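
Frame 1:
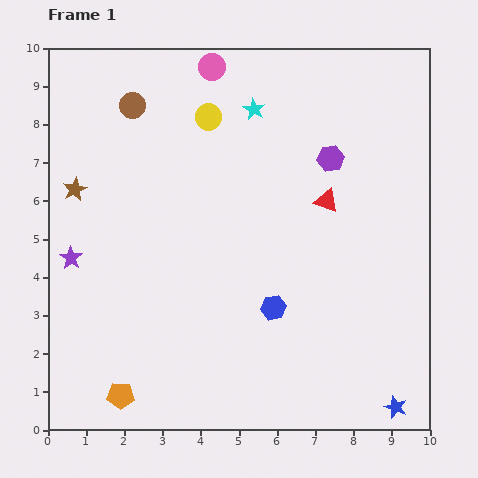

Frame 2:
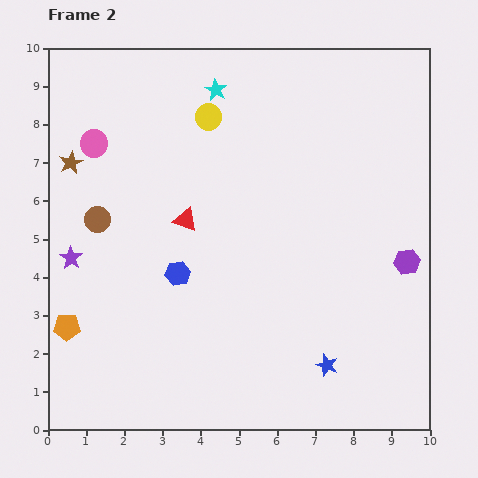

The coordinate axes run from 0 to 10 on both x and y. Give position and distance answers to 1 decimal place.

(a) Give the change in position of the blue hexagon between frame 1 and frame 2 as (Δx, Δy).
(-2.5, 0.9)

The blue hexagon was at (5.9, 3.2) in frame 1 and (3.4, 4.1) in frame 2.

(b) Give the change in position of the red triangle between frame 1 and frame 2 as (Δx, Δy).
(-3.7, -0.5)

The red triangle was at (7.3, 6.0) in frame 1 and (3.6, 5.5) in frame 2.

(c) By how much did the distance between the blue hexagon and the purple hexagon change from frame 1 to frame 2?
+1.8

Distance in frame 1: 4.2. Distance in frame 2: 6.0.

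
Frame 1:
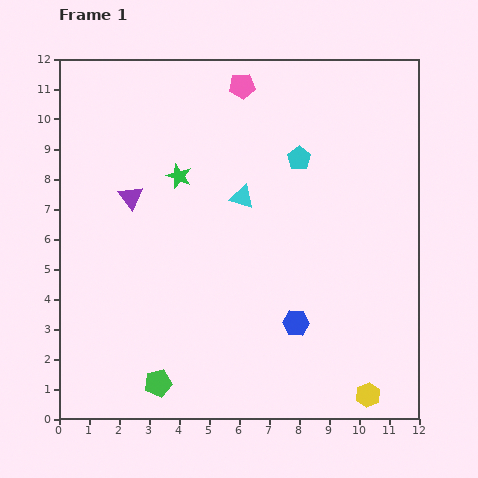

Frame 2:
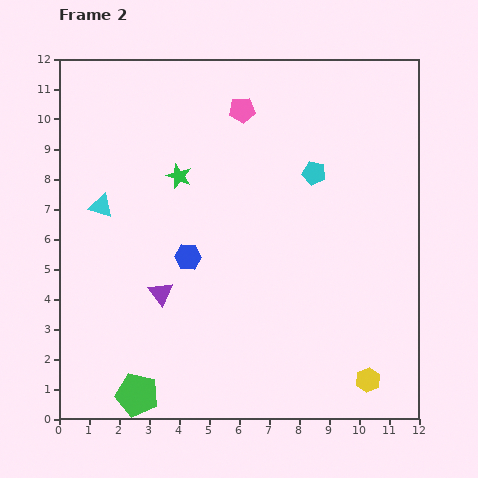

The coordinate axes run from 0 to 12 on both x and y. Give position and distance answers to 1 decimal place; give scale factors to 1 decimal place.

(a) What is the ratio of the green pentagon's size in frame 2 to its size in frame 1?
1.6×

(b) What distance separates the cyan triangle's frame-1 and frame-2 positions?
4.7

The cyan triangle moved from (6.1, 7.4) to (1.4, 7.1), a distance of √(4.7² + 0.3²) ≈ 4.7.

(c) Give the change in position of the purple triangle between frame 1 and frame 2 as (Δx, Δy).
(1.0, -3.2)

The purple triangle was at (2.4, 7.4) in frame 1 and (3.4, 4.2) in frame 2.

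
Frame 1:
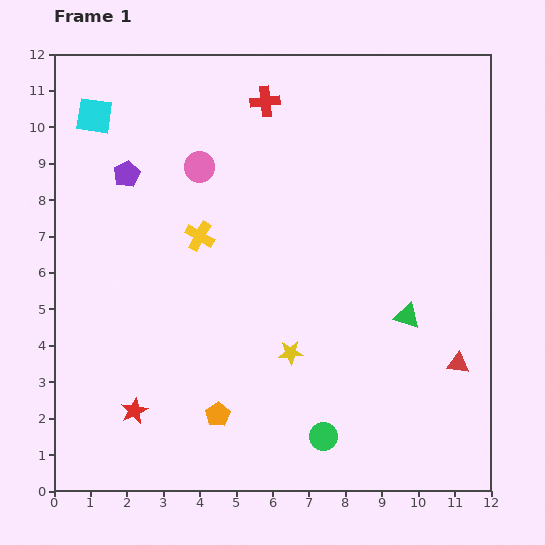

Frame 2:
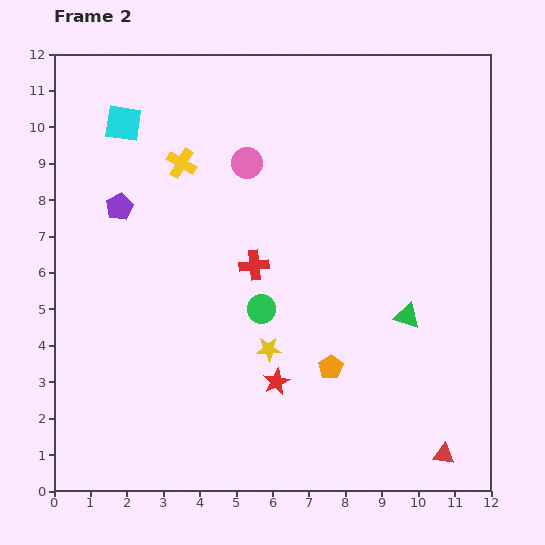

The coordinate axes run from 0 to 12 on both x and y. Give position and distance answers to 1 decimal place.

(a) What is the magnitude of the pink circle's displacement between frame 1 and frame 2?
1.3

The pink circle moved from (4.0, 8.9) to (5.3, 9.0), a distance of √(1.3² + 0.1²) ≈ 1.3.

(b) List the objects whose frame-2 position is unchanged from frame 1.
the green triangle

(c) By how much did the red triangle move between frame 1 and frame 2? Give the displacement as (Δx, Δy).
(-0.4, -2.5)

The red triangle was at (11.1, 3.5) in frame 1 and (10.7, 1.0) in frame 2.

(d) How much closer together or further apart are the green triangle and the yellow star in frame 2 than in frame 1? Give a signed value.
+0.5

Distance in frame 1: 3.4. Distance in frame 2: 3.9.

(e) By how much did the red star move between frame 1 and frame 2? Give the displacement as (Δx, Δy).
(3.9, 0.8)

The red star was at (2.2, 2.2) in frame 1 and (6.1, 3.0) in frame 2.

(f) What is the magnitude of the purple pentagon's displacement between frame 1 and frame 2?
0.9

The purple pentagon moved from (2.0, 8.7) to (1.8, 7.8), a distance of √(0.2² + 0.9²) ≈ 0.9.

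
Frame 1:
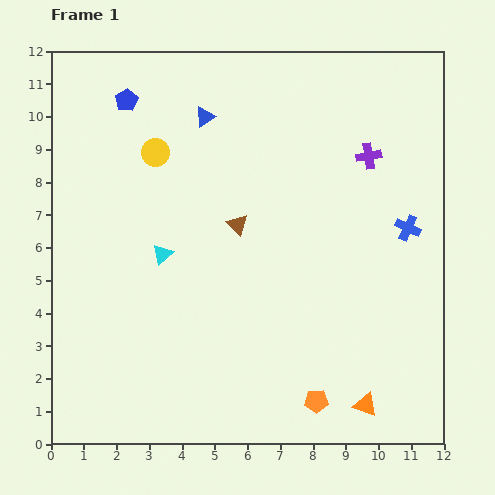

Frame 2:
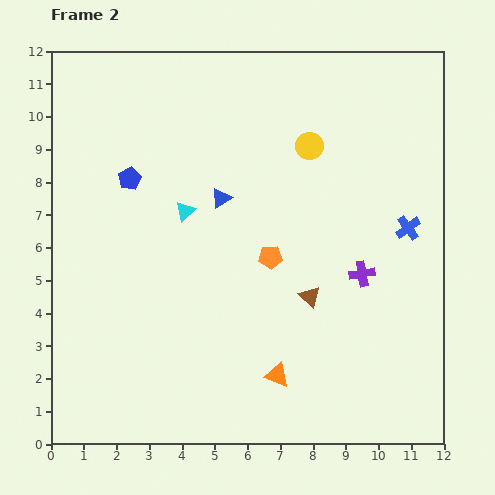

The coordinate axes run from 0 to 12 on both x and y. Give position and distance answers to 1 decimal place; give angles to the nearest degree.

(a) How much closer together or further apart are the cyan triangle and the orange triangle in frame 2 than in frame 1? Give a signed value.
-2.0

Distance in frame 1: 7.7. Distance in frame 2: 5.7.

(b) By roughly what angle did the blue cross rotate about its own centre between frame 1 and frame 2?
29° clockwise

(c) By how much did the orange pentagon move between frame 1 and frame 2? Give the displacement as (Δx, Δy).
(-1.4, 4.4)

The orange pentagon was at (8.1, 1.3) in frame 1 and (6.7, 5.7) in frame 2.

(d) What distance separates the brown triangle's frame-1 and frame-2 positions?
3.1

The brown triangle moved from (5.7, 6.7) to (7.9, 4.5), a distance of √(2.2² + 2.2²) ≈ 3.1.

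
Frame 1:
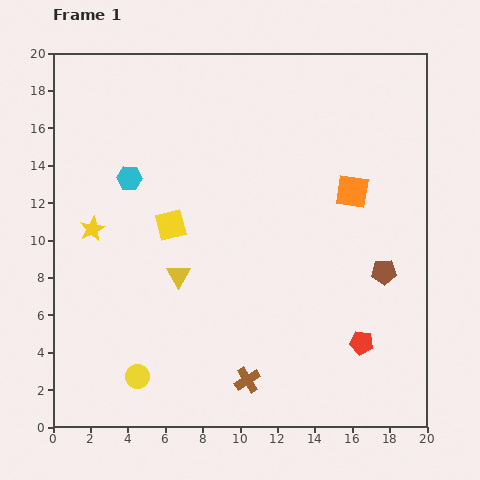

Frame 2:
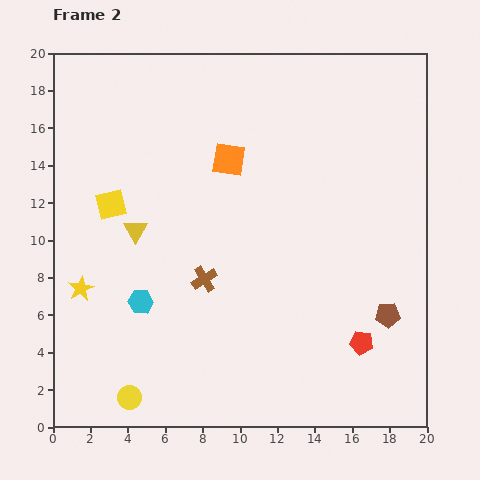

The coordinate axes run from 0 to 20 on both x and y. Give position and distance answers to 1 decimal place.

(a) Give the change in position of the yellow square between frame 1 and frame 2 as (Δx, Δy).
(-3.2, 1.1)

The yellow square was at (6.3, 10.8) in frame 1 and (3.1, 11.9) in frame 2.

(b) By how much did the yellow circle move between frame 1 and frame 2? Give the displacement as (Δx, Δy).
(-0.4, -1.1)

The yellow circle was at (4.5, 2.7) in frame 1 and (4.1, 1.6) in frame 2.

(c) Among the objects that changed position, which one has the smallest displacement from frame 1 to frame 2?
the yellow circle

(moved 1.2)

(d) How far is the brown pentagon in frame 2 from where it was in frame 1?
2.3

The brown pentagon moved from (17.7, 8.3) to (17.9, 6.0), a distance of √(0.2² + 2.3²) ≈ 2.3.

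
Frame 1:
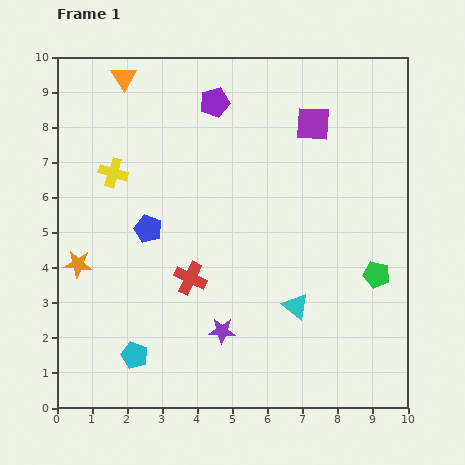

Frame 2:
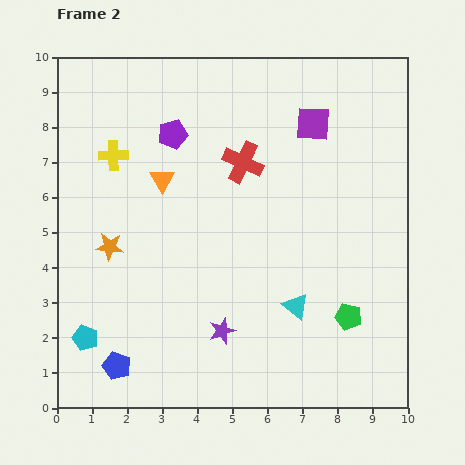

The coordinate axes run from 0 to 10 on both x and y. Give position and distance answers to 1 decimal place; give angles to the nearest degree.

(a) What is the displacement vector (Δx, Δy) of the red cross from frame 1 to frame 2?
(1.5, 3.3)

The red cross was at (3.8, 3.7) in frame 1 and (5.3, 7.0) in frame 2.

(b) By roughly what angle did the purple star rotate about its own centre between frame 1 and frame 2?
21° counter-clockwise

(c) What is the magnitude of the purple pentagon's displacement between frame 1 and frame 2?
1.5

The purple pentagon moved from (4.5, 8.7) to (3.3, 7.8), a distance of √(1.2² + 0.9²) ≈ 1.5.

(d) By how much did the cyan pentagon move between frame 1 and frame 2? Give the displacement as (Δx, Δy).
(-1.4, 0.5)

The cyan pentagon was at (2.2, 1.5) in frame 1 and (0.8, 2.0) in frame 2.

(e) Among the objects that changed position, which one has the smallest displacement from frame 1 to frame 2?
the yellow cross

(moved 0.5)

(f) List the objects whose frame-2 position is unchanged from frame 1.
the purple star, the cyan triangle, the purple square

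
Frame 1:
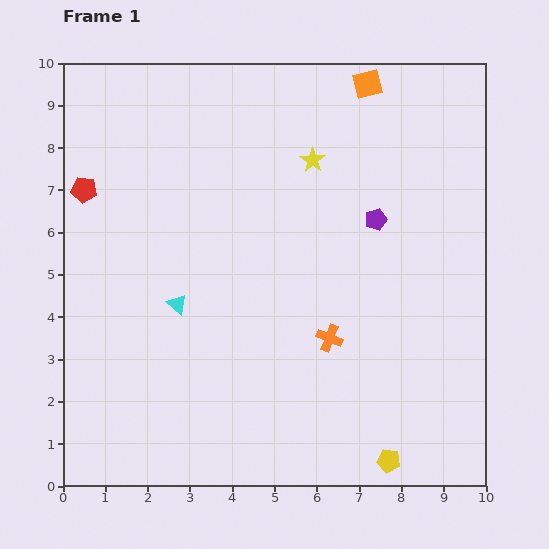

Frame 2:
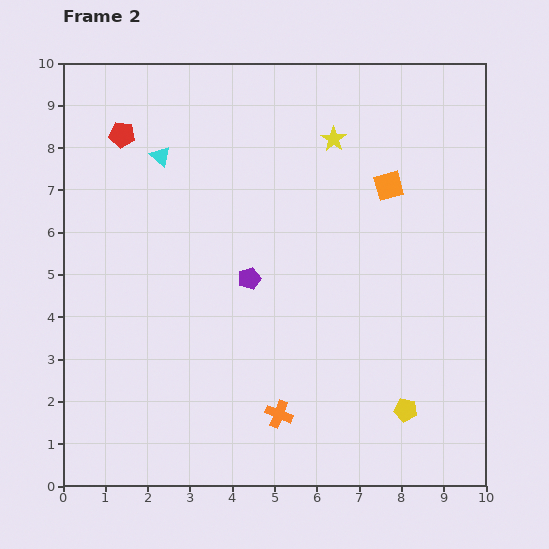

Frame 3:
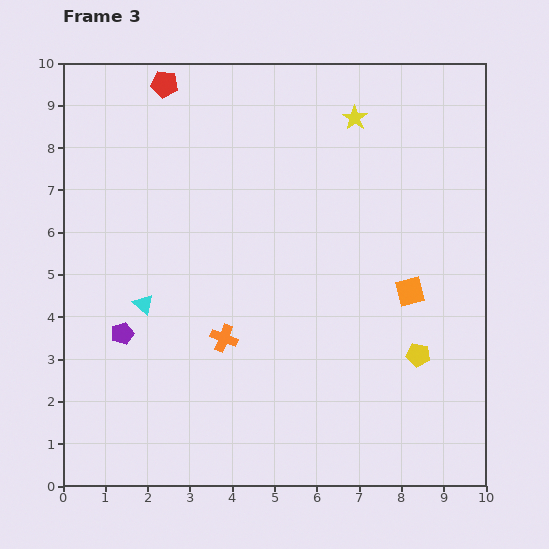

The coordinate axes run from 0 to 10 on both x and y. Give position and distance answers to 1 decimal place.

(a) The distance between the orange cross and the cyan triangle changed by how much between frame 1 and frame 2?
+3.0

Distance in frame 1: 3.7. Distance in frame 2: 6.7.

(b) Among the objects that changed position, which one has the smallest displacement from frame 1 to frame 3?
the cyan triangle

(moved 0.8)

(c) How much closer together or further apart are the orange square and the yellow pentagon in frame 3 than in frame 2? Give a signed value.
-3.8

Distance in frame 2: 5.3. Distance in frame 3: 1.5.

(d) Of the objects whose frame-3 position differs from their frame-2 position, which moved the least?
the yellow star

(moved 0.7)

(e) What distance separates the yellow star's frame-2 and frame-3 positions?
0.7

The yellow star moved from (6.4, 8.2) to (6.9, 8.7), a distance of √(0.5² + 0.5²) ≈ 0.7.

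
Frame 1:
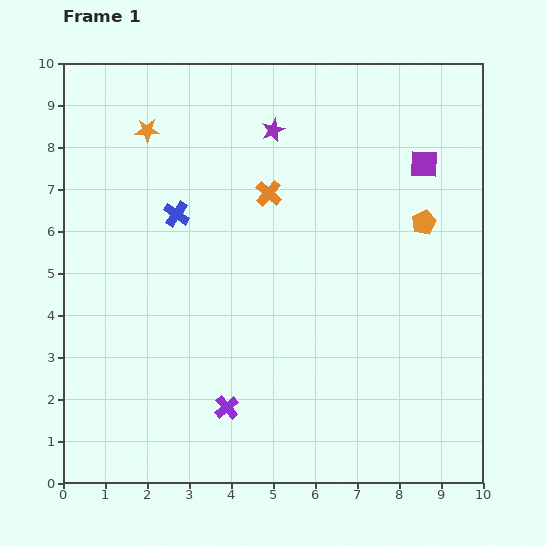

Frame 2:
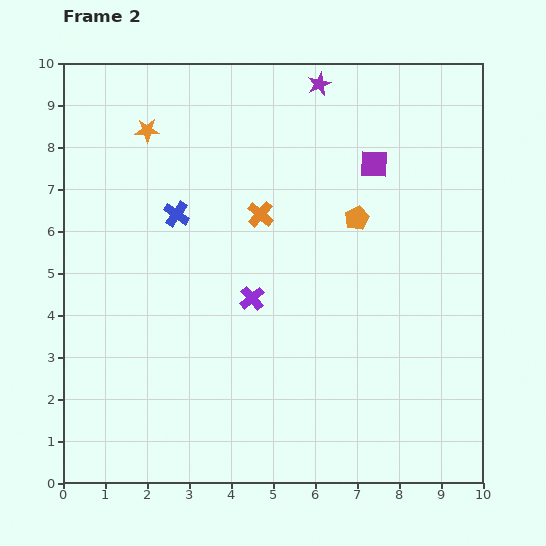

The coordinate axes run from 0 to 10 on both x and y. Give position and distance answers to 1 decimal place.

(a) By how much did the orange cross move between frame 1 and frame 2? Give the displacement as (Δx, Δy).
(-0.2, -0.5)

The orange cross was at (4.9, 6.9) in frame 1 and (4.7, 6.4) in frame 2.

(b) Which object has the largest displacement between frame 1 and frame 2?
the purple cross

(moved 2.7; next 1.6)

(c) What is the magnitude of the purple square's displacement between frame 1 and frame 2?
1.2

The purple square moved from (8.6, 7.6) to (7.4, 7.6), a distance of √(1.2² + 0.0²) ≈ 1.2.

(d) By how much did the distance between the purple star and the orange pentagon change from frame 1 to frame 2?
-0.9

Distance in frame 1: 4.2. Distance in frame 2: 3.3.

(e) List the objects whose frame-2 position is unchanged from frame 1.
the blue cross, the orange star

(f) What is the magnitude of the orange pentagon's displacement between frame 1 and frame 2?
1.6

The orange pentagon moved from (8.6, 6.2) to (7.0, 6.3), a distance of √(1.6² + 0.1²) ≈ 1.6.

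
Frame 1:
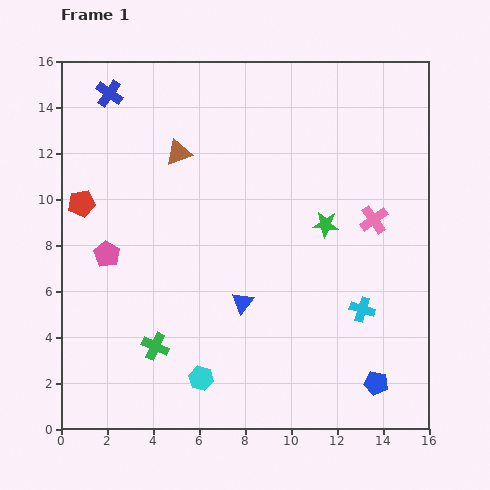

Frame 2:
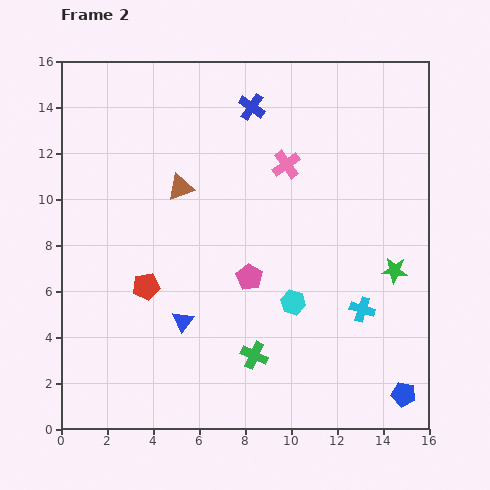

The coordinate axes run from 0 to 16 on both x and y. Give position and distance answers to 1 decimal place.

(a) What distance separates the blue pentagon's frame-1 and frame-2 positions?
1.3

The blue pentagon moved from (13.7, 2.0) to (14.9, 1.5), a distance of √(1.2² + 0.5²) ≈ 1.3.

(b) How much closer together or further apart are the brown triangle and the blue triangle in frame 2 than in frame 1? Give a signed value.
-1.3

Distance in frame 1: 7.1. Distance in frame 2: 5.8.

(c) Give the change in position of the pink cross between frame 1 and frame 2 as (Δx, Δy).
(-3.8, 2.4)

The pink cross was at (13.6, 9.1) in frame 1 and (9.8, 11.5) in frame 2.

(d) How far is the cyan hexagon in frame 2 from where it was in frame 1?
5.2

The cyan hexagon moved from (6.1, 2.2) to (10.1, 5.5), a distance of √(4.0² + 3.3²) ≈ 5.2.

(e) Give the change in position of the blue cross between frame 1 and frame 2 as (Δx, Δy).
(6.2, -0.6)

The blue cross was at (2.1, 14.6) in frame 1 and (8.3, 14.0) in frame 2.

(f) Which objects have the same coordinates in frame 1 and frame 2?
the cyan cross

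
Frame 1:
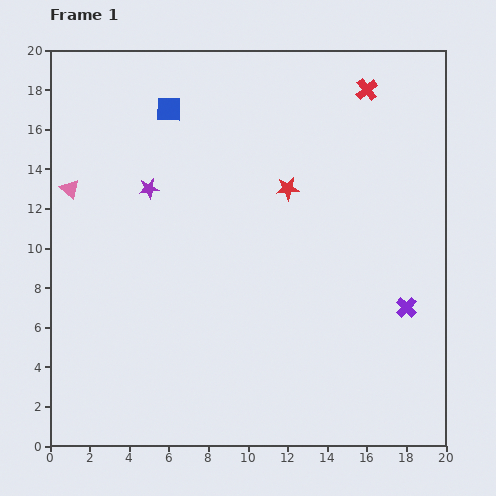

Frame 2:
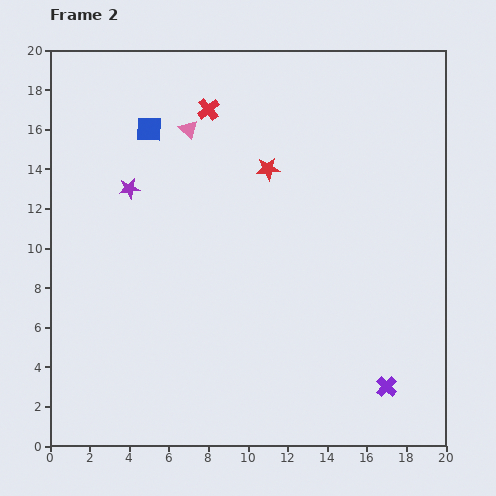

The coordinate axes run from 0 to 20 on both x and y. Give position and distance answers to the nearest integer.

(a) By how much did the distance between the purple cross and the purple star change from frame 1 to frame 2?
+2

Distance in frame 1: 14. Distance in frame 2: 16.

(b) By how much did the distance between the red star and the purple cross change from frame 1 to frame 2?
+5

Distance in frame 1: 8. Distance in frame 2: 13.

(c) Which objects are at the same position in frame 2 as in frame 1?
none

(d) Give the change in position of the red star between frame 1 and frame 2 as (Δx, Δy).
(-1, 1)

The red star was at (12, 13) in frame 1 and (11, 14) in frame 2.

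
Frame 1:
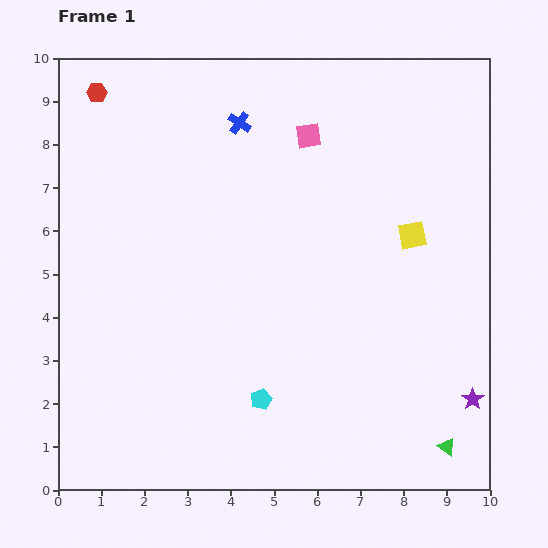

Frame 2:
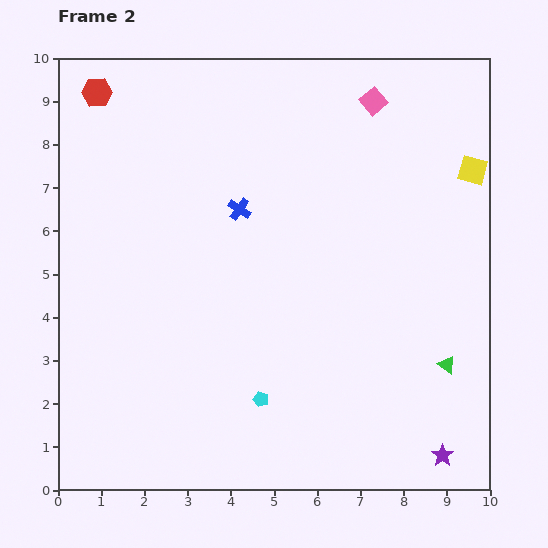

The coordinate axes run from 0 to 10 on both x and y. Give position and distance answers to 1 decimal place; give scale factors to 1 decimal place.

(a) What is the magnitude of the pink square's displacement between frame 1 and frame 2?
1.7

The pink square moved from (5.8, 8.2) to (7.3, 9.0), a distance of √(1.5² + 0.8²) ≈ 1.7.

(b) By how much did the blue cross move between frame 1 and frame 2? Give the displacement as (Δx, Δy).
(0.0, -2.0)

The blue cross was at (4.2, 8.5) in frame 1 and (4.2, 6.5) in frame 2.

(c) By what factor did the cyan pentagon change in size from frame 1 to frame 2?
0.7×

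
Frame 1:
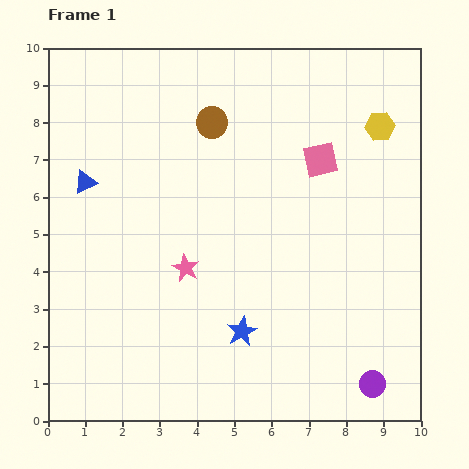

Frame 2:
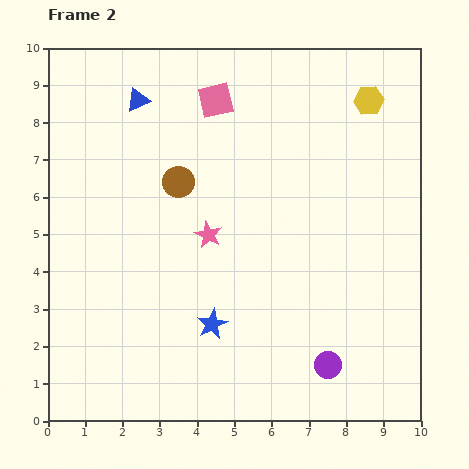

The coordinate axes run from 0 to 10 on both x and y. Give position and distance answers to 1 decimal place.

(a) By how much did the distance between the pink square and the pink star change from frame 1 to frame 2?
-1.0

Distance in frame 1: 4.6. Distance in frame 2: 3.6.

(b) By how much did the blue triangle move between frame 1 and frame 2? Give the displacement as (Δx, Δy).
(1.4, 2.2)

The blue triangle was at (1.0, 6.4) in frame 1 and (2.4, 8.6) in frame 2.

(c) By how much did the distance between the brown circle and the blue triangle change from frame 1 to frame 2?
-1.3

Distance in frame 1: 3.8. Distance in frame 2: 2.5.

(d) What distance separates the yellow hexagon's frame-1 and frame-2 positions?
0.8

The yellow hexagon moved from (8.9, 7.9) to (8.6, 8.6), a distance of √(0.3² + 0.7²) ≈ 0.8.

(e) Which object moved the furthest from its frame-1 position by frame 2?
the pink square

(moved 3.2; next 2.6)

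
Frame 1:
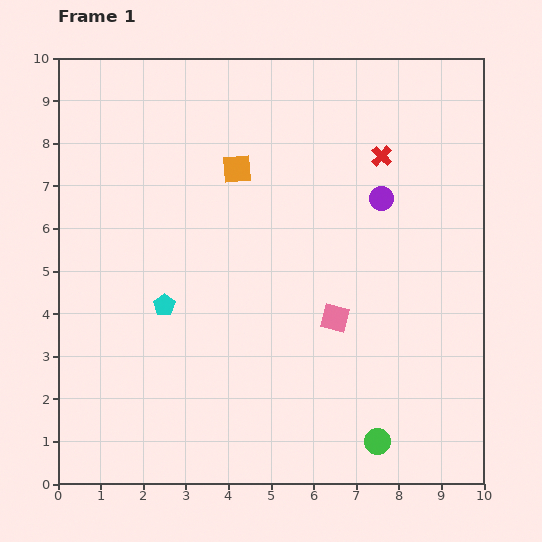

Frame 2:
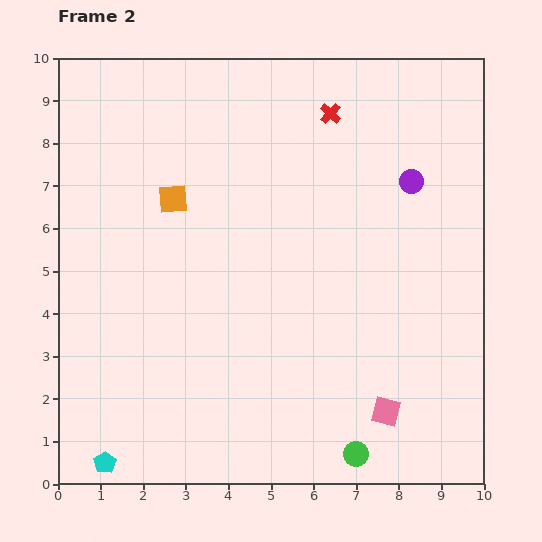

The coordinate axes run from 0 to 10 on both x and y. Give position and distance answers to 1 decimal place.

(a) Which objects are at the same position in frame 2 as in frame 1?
none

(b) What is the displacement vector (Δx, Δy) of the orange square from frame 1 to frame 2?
(-1.5, -0.7)

The orange square was at (4.2, 7.4) in frame 1 and (2.7, 6.7) in frame 2.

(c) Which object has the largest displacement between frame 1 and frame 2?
the cyan pentagon

(moved 4.0; next 2.5)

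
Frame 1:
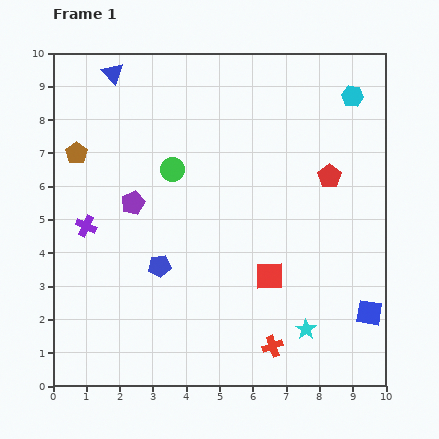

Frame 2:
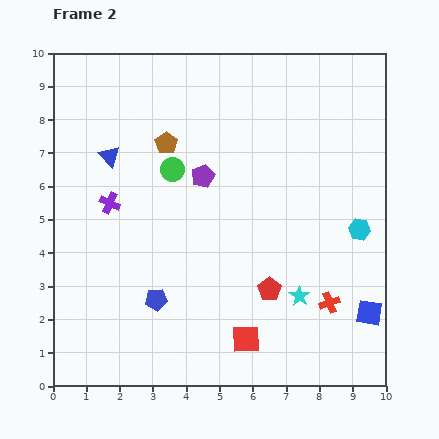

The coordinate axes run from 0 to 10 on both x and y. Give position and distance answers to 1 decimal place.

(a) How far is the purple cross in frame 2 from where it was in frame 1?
1.0

The purple cross moved from (1.0, 4.8) to (1.7, 5.5), a distance of √(0.7² + 0.7²) ≈ 1.0.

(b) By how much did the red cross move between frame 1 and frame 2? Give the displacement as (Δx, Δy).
(1.7, 1.3)

The red cross was at (6.6, 1.2) in frame 1 and (8.3, 2.5) in frame 2.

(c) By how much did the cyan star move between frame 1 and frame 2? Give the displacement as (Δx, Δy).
(-0.2, 1.0)

The cyan star was at (7.6, 1.7) in frame 1 and (7.4, 2.7) in frame 2.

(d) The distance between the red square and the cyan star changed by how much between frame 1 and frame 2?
+0.2

Distance in frame 1: 1.9. Distance in frame 2: 2.1.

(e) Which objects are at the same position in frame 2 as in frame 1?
the blue square, the green circle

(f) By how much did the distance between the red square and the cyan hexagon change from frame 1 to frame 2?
-1.3

Distance in frame 1: 6.0. Distance in frame 2: 4.7.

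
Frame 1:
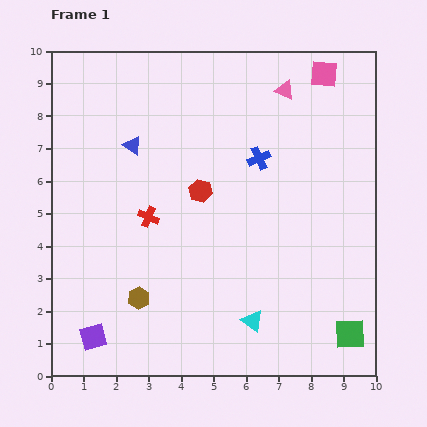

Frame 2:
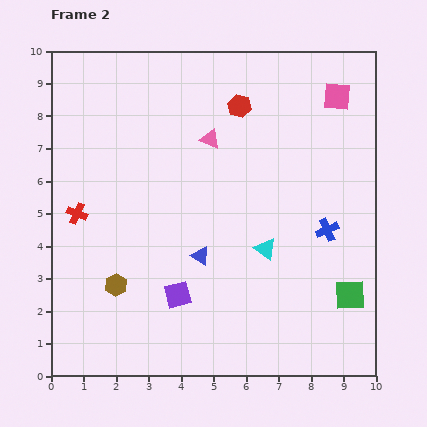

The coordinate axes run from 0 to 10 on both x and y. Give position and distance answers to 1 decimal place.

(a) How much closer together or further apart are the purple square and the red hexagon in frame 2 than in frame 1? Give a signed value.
+0.5

Distance in frame 1: 5.6. Distance in frame 2: 6.1.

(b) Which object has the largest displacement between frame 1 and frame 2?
the blue triangle

(moved 4.0; next 3.0)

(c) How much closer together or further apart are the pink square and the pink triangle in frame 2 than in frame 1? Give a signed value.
+2.8

Distance in frame 1: 1.3. Distance in frame 2: 4.1.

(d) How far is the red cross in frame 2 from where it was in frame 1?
2.2

The red cross moved from (3.0, 4.9) to (0.8, 5.0), a distance of √(2.2² + 0.1²) ≈ 2.2.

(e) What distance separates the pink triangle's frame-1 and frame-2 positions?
2.7

The pink triangle moved from (7.2, 8.8) to (4.9, 7.3), a distance of √(2.3² + 1.5²) ≈ 2.7.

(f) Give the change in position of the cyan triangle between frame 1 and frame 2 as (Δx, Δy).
(0.4, 2.2)

The cyan triangle was at (6.2, 1.7) in frame 1 and (6.6, 3.9) in frame 2.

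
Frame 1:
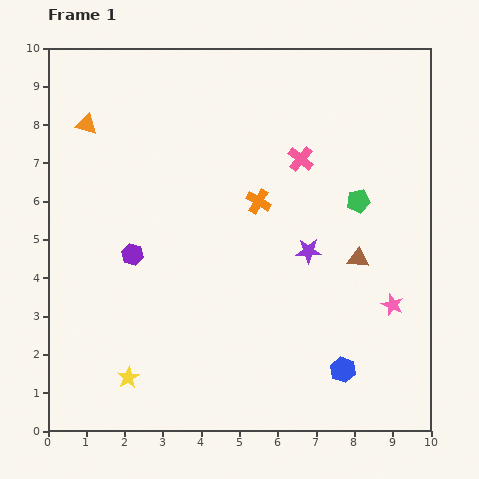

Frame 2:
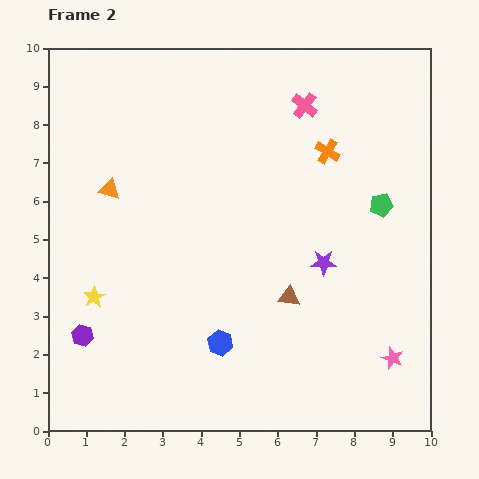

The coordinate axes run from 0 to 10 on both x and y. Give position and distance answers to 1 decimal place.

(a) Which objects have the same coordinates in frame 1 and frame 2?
none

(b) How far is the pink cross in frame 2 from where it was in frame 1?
1.4

The pink cross moved from (6.6, 7.1) to (6.7, 8.5), a distance of √(0.1² + 1.4²) ≈ 1.4.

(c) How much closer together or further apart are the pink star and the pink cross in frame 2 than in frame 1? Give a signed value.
+2.5

Distance in frame 1: 4.5. Distance in frame 2: 7.0.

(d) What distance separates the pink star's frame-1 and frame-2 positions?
1.4

The pink star moved from (9.0, 3.3) to (9.0, 1.9), a distance of √(0.0² + 1.4²) ≈ 1.4.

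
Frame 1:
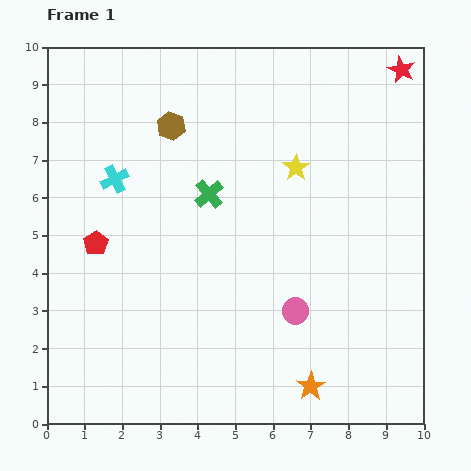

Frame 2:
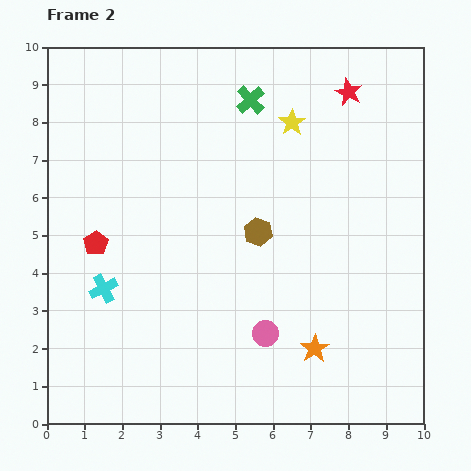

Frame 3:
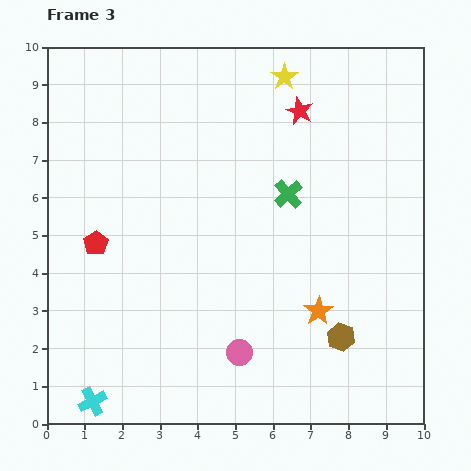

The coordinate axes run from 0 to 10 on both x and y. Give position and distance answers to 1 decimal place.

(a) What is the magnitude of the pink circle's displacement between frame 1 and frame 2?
1.0

The pink circle moved from (6.6, 3.0) to (5.8, 2.4), a distance of √(0.8² + 0.6²) ≈ 1.0.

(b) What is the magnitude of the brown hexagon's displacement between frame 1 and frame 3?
7.2

The brown hexagon moved from (3.3, 7.9) to (7.8, 2.3), a distance of √(4.5² + 5.6²) ≈ 7.2.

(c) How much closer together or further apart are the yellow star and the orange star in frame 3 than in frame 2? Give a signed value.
+0.3

Distance in frame 2: 6.0. Distance in frame 3: 6.3.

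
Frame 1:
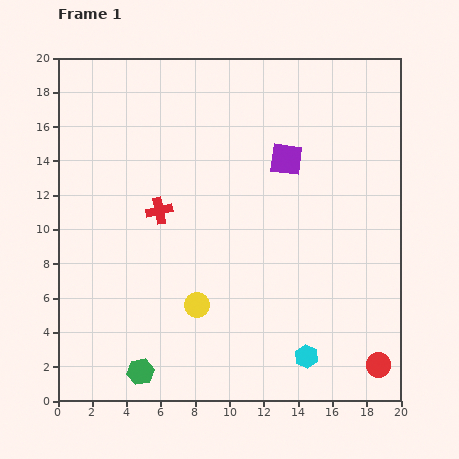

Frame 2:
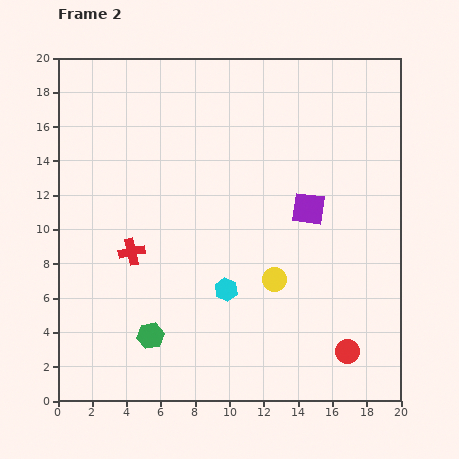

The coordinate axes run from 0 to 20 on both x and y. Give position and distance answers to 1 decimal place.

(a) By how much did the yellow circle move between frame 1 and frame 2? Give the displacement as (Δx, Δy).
(4.5, 1.5)

The yellow circle was at (8.1, 5.6) in frame 1 and (12.6, 7.1) in frame 2.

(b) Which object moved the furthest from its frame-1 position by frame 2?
the cyan hexagon

(moved 6.1; next 4.7)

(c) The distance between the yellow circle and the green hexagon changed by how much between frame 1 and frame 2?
+2.8

Distance in frame 1: 5.1. Distance in frame 2: 7.9.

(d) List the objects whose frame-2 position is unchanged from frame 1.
none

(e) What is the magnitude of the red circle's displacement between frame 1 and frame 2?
2.0

The red circle moved from (18.7, 2.1) to (16.9, 2.9), a distance of √(1.8² + 0.8²) ≈ 2.0.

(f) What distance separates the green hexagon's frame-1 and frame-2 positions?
2.2

The green hexagon moved from (4.8, 1.7) to (5.4, 3.8), a distance of √(0.6² + 2.1²) ≈ 2.2.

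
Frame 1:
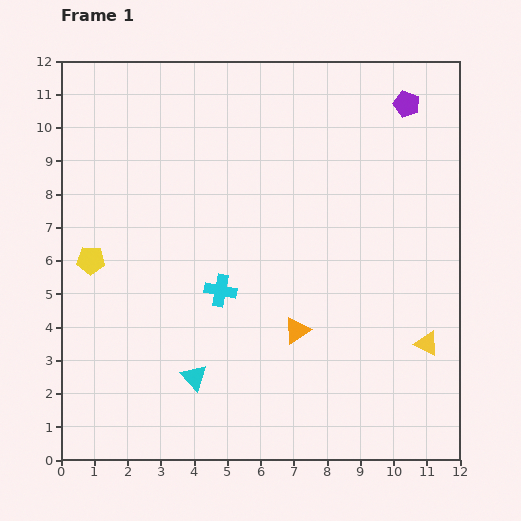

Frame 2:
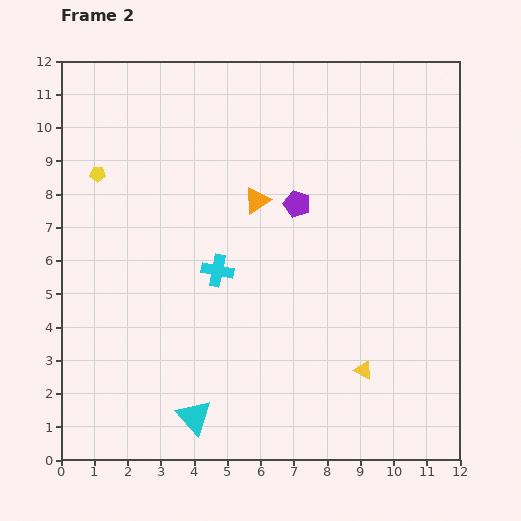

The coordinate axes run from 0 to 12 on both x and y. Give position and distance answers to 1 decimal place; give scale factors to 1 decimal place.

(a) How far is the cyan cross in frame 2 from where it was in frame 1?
0.6

The cyan cross moved from (4.8, 5.1) to (4.7, 5.7), a distance of √(0.1² + 0.6²) ≈ 0.6.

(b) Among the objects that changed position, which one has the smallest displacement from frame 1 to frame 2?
the cyan cross

(moved 0.6)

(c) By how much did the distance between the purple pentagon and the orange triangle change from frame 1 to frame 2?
-6.4

Distance in frame 1: 7.6. Distance in frame 2: 1.2.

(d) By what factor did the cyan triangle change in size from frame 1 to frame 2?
1.3×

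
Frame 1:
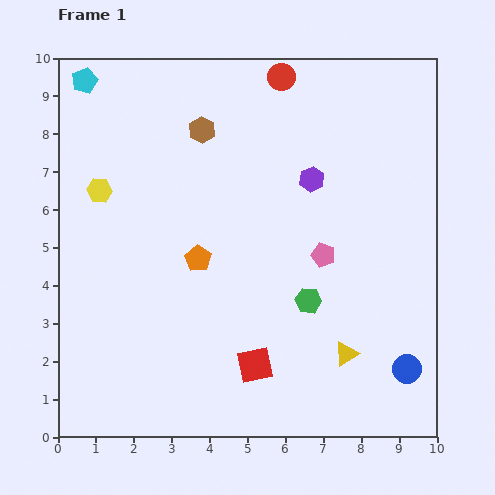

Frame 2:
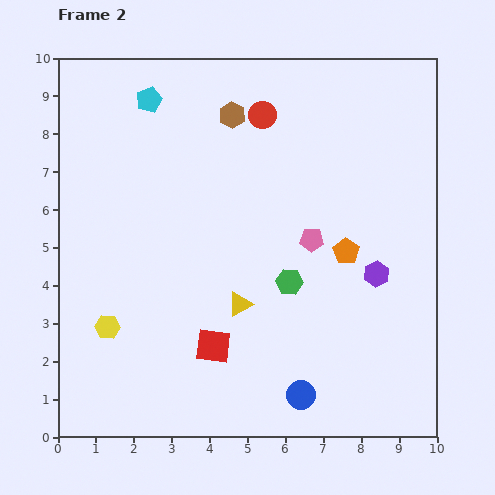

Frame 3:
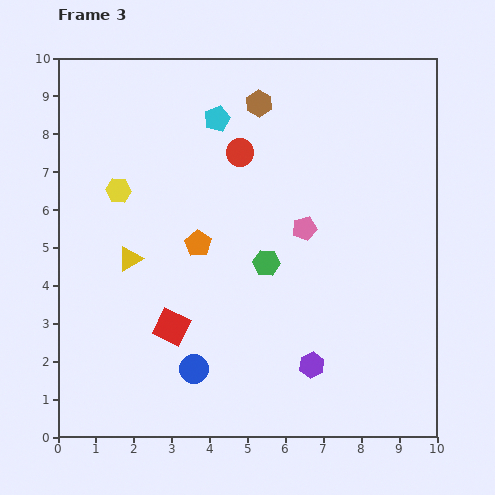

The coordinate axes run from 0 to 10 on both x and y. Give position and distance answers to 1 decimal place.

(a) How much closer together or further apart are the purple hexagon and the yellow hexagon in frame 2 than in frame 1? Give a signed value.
+1.6

Distance in frame 1: 5.6. Distance in frame 2: 7.2.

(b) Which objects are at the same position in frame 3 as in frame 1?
none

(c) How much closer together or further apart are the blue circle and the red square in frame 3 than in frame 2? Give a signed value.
-1.3

Distance in frame 2: 2.6. Distance in frame 3: 1.3.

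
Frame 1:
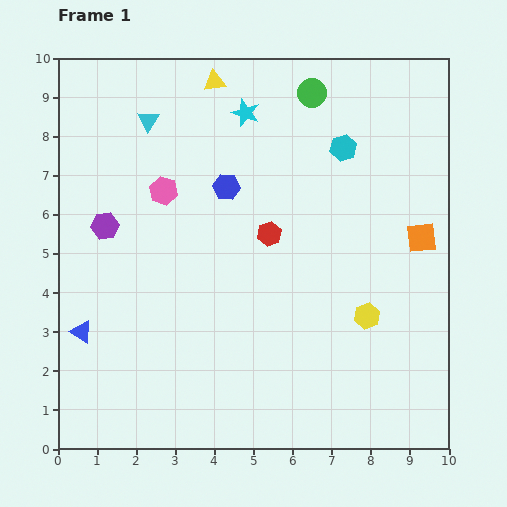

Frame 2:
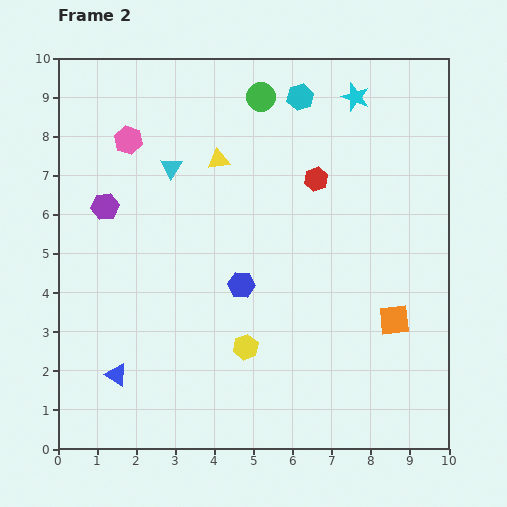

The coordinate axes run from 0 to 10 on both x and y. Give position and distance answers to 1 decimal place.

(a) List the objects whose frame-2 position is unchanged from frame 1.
none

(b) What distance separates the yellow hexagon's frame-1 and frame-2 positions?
3.2

The yellow hexagon moved from (7.9, 3.4) to (4.8, 2.6), a distance of √(3.1² + 0.8²) ≈ 3.2.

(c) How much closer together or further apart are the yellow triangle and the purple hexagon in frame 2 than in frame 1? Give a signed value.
-1.5

Distance in frame 1: 4.6. Distance in frame 2: 3.1.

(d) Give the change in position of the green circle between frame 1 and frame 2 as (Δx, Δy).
(-1.3, -0.1)

The green circle was at (6.5, 9.1) in frame 1 and (5.2, 9.0) in frame 2.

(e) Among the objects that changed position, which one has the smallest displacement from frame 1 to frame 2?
the purple hexagon

(moved 0.5)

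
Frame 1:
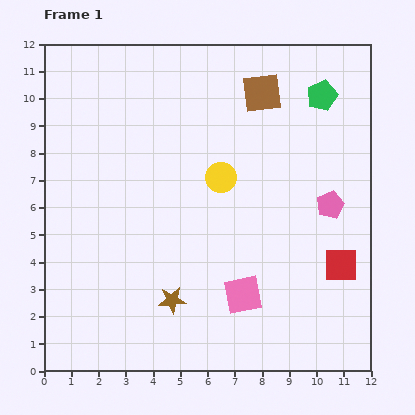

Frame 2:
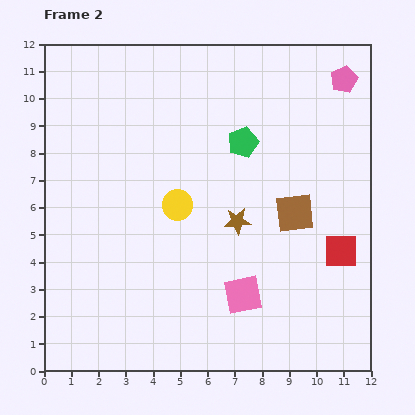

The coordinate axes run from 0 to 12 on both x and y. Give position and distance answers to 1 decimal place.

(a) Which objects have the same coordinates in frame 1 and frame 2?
the pink square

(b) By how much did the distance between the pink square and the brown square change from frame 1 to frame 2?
-3.8

Distance in frame 1: 7.4. Distance in frame 2: 3.6.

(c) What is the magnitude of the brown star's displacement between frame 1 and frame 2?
3.8

The brown star moved from (4.7, 2.6) to (7.1, 5.5), a distance of √(2.4² + 2.9²) ≈ 3.8.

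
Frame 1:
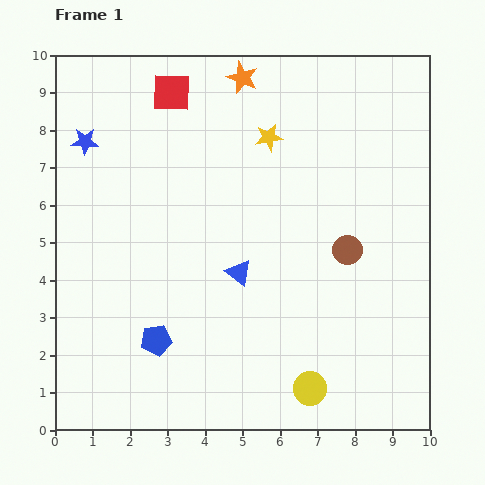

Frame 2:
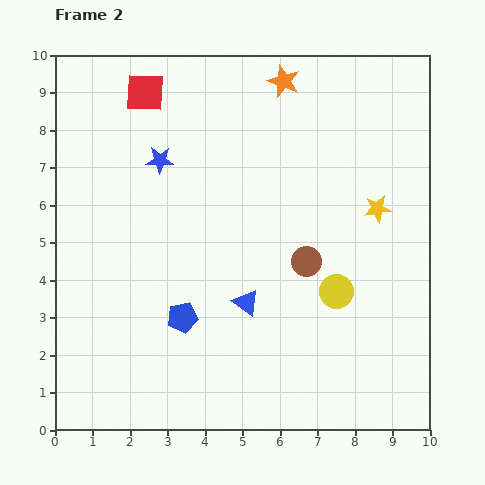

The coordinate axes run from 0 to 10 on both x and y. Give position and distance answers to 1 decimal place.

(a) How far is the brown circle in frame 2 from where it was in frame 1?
1.1

The brown circle moved from (7.8, 4.8) to (6.7, 4.5), a distance of √(1.1² + 0.3²) ≈ 1.1.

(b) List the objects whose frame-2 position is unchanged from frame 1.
none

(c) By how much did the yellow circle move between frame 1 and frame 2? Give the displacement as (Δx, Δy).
(0.7, 2.6)

The yellow circle was at (6.8, 1.1) in frame 1 and (7.5, 3.7) in frame 2.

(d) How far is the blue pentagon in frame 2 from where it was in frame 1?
0.9

The blue pentagon moved from (2.7, 2.4) to (3.4, 3.0), a distance of √(0.7² + 0.6²) ≈ 0.9.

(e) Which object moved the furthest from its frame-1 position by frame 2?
the yellow star

(moved 3.5; next 2.7)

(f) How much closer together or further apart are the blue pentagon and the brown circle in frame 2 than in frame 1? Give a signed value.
-2.0

Distance in frame 1: 5.6. Distance in frame 2: 3.6.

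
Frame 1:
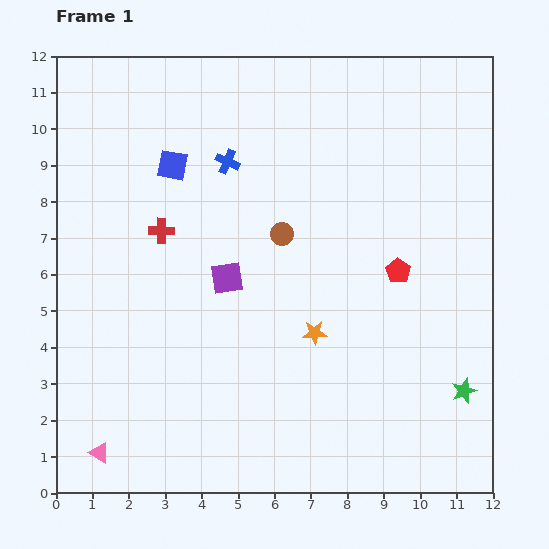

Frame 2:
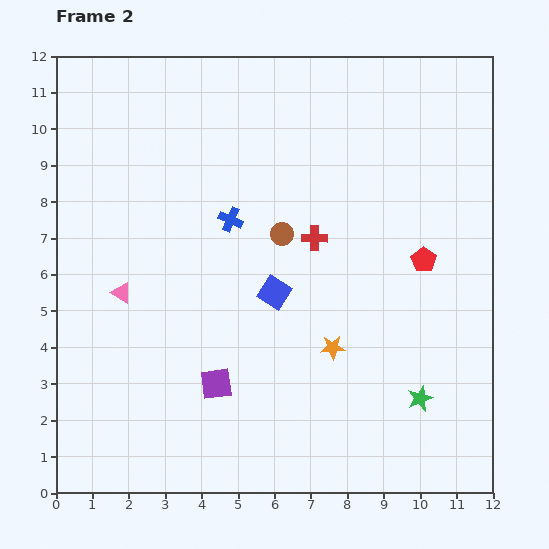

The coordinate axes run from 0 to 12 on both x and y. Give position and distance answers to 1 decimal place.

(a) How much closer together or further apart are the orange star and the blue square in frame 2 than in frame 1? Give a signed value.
-3.8

Distance in frame 1: 6.0. Distance in frame 2: 2.2.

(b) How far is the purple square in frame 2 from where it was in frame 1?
2.9

The purple square moved from (4.7, 5.9) to (4.4, 3.0), a distance of √(0.3² + 2.9²) ≈ 2.9.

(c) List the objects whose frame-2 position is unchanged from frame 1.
the brown circle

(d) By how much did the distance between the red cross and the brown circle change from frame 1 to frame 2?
-2.4

Distance in frame 1: 3.3. Distance in frame 2: 0.9.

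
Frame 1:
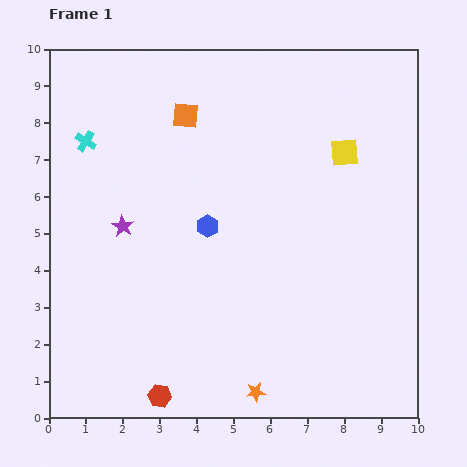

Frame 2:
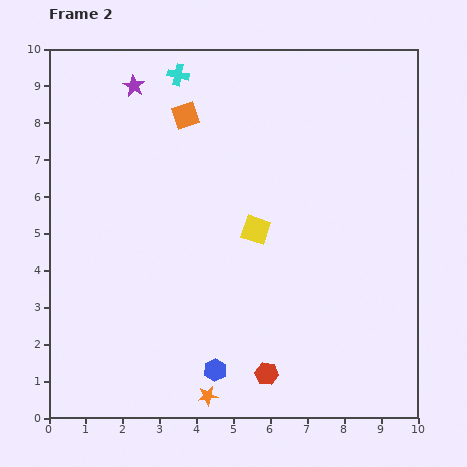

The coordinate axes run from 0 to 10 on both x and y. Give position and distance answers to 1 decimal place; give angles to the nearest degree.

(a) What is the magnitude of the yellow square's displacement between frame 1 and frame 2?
3.2

The yellow square moved from (8.0, 7.2) to (5.6, 5.1), a distance of √(2.4² + 2.1²) ≈ 3.2.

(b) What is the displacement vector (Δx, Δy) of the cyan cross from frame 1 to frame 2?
(2.5, 1.8)

The cyan cross was at (1.0, 7.5) in frame 1 and (3.5, 9.3) in frame 2.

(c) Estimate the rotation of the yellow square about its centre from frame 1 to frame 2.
23° clockwise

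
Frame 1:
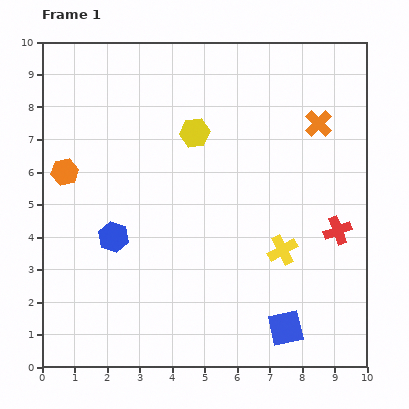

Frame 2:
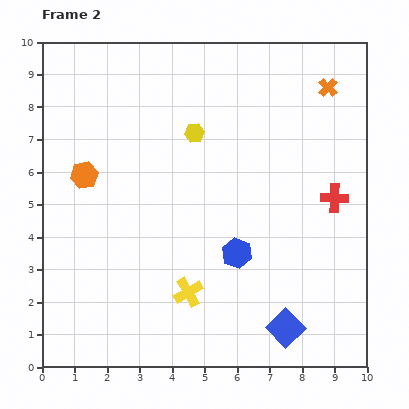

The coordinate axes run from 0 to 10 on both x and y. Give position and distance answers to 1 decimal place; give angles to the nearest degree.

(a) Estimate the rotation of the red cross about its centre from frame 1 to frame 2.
22° clockwise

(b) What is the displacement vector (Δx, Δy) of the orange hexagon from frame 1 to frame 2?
(0.6, -0.1)

The orange hexagon was at (0.7, 6.0) in frame 1 and (1.3, 5.9) in frame 2.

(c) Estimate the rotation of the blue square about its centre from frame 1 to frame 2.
32° counter-clockwise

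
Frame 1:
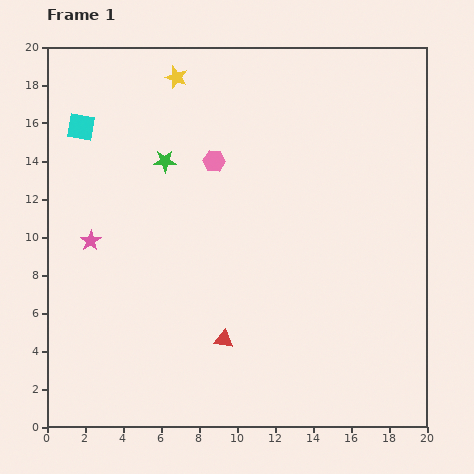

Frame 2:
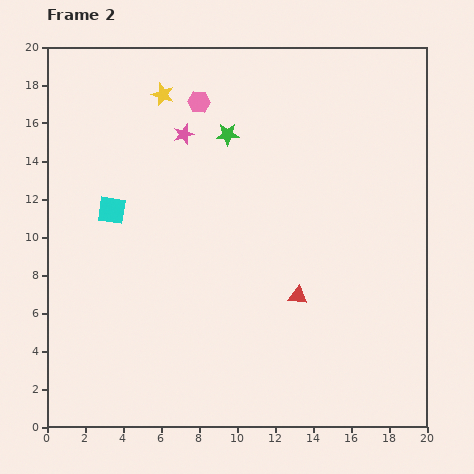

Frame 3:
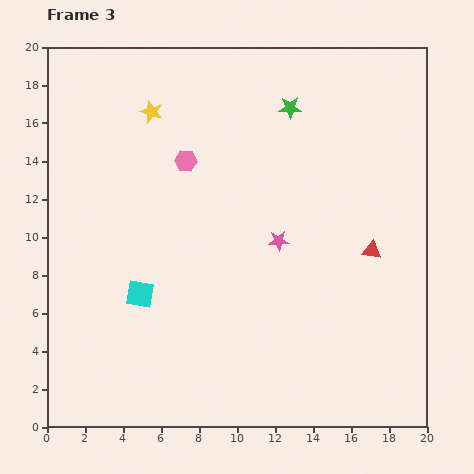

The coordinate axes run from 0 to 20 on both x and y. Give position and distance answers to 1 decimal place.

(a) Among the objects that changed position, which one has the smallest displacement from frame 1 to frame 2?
the yellow star

(moved 1.1)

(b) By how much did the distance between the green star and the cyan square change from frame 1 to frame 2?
+2.5

Distance in frame 1: 4.8. Distance in frame 2: 7.3.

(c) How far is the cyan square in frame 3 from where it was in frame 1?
9.3

The cyan square moved from (1.8, 15.8) to (4.9, 7.0), a distance of √(3.1² + 8.8²) ≈ 9.3.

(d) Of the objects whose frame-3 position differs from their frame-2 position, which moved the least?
the yellow star

(moved 1.1)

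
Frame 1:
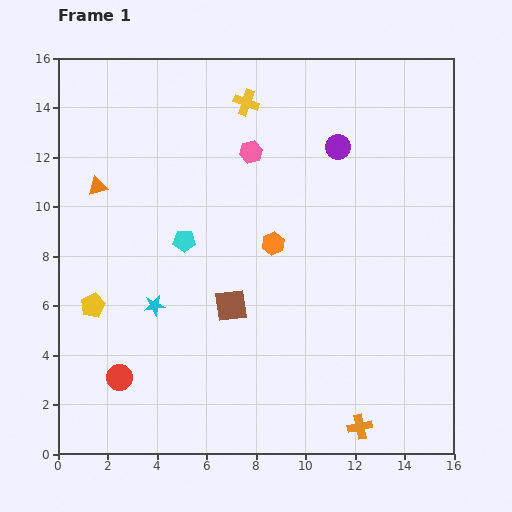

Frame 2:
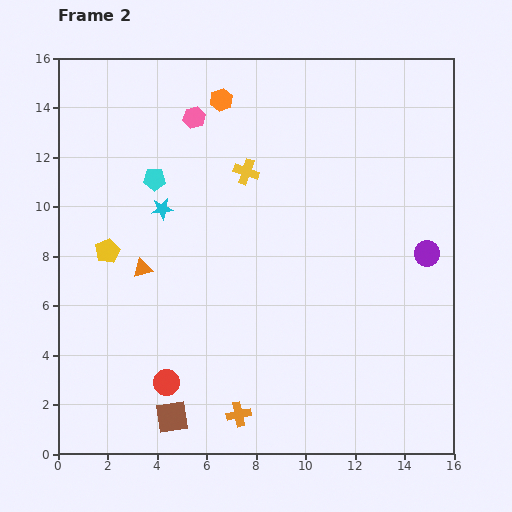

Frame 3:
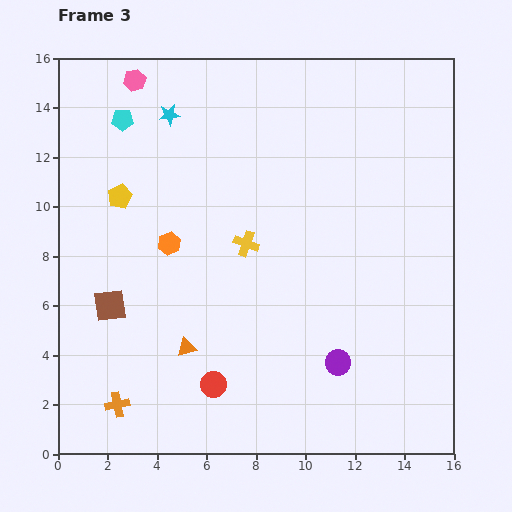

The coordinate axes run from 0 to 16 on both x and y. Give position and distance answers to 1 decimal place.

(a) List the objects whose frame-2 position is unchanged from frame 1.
none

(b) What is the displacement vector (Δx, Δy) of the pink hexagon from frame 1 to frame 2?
(-2.3, 1.4)

The pink hexagon was at (7.8, 12.2) in frame 1 and (5.5, 13.6) in frame 2.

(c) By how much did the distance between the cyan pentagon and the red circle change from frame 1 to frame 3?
+5.2

Distance in frame 1: 6.1. Distance in frame 3: 11.3.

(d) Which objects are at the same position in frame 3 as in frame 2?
none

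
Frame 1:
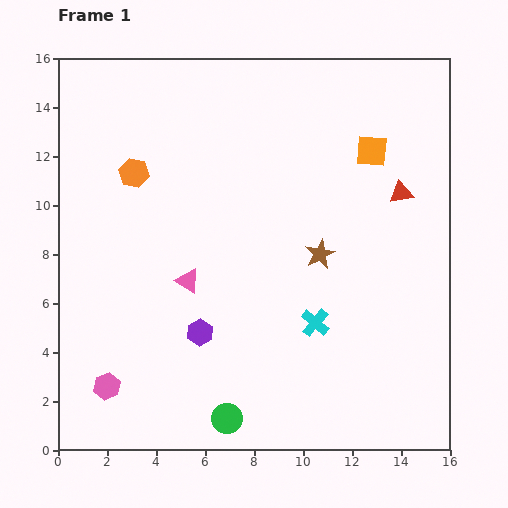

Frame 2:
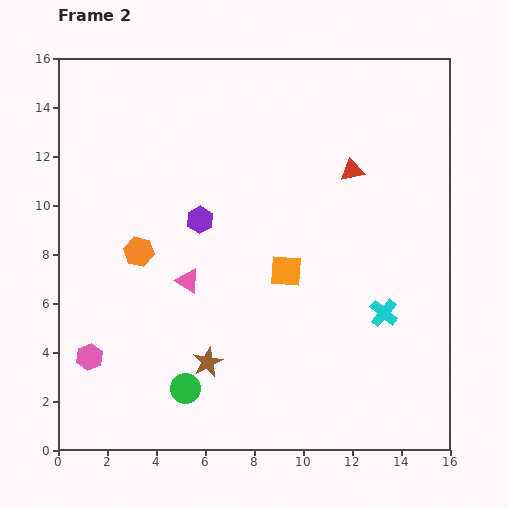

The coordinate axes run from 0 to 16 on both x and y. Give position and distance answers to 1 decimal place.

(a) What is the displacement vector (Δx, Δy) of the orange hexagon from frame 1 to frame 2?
(0.2, -3.2)

The orange hexagon was at (3.1, 11.3) in frame 1 and (3.3, 8.1) in frame 2.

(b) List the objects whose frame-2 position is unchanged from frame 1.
the pink triangle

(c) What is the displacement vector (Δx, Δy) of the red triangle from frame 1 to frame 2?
(-2.0, 0.9)

The red triangle was at (14.0, 10.5) in frame 1 and (12.0, 11.4) in frame 2.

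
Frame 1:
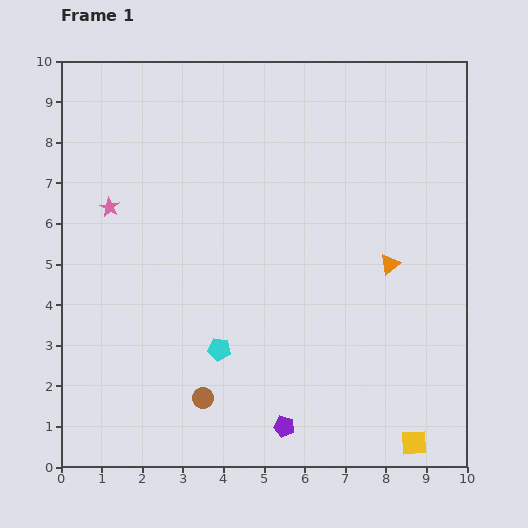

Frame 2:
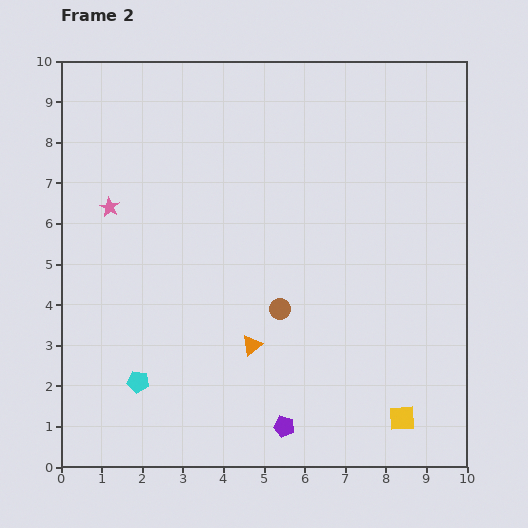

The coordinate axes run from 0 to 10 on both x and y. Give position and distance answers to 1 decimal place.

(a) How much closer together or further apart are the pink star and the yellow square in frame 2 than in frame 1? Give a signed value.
-0.6

Distance in frame 1: 9.5. Distance in frame 2: 8.9.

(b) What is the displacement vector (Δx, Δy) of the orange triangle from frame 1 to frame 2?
(-3.4, -2.0)

The orange triangle was at (8.1, 5.0) in frame 1 and (4.7, 3.0) in frame 2.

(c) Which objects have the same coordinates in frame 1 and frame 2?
the purple pentagon, the pink star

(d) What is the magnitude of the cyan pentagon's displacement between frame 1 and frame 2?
2.2

The cyan pentagon moved from (3.9, 2.9) to (1.9, 2.1), a distance of √(2.0² + 0.8²) ≈ 2.2.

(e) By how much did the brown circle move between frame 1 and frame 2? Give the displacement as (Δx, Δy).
(1.9, 2.2)

The brown circle was at (3.5, 1.7) in frame 1 and (5.4, 3.9) in frame 2.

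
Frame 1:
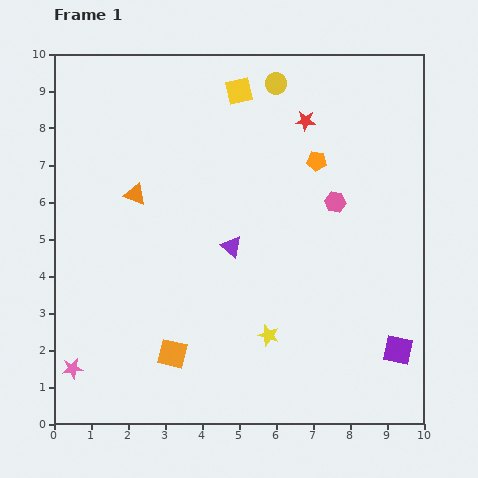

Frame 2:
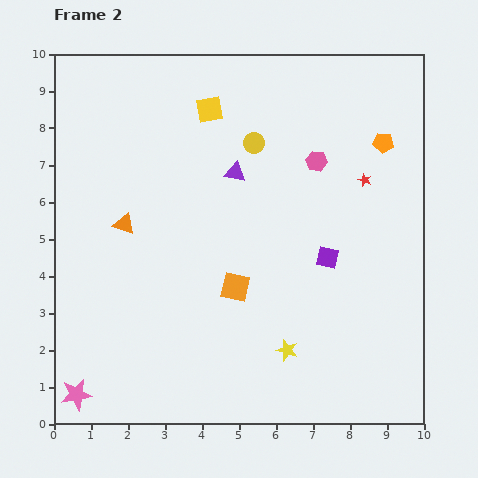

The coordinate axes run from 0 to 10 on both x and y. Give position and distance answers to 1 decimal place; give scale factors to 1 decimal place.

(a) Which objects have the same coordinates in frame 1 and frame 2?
none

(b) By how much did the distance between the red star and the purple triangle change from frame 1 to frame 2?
-0.4

Distance in frame 1: 3.9. Distance in frame 2: 3.5.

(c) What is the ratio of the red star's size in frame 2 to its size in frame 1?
0.7×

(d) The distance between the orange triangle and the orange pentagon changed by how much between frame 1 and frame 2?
+2.3

Distance in frame 1: 5.0. Distance in frame 2: 7.3.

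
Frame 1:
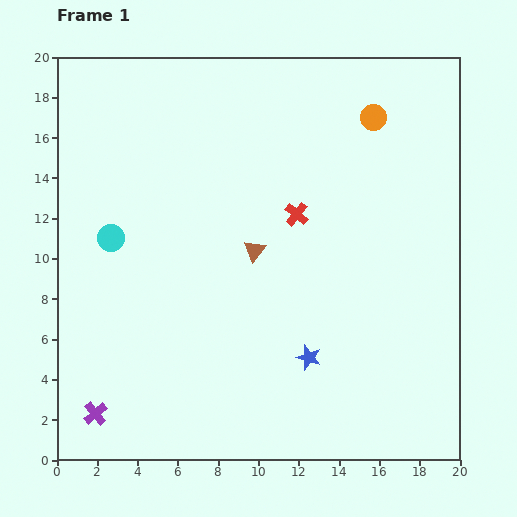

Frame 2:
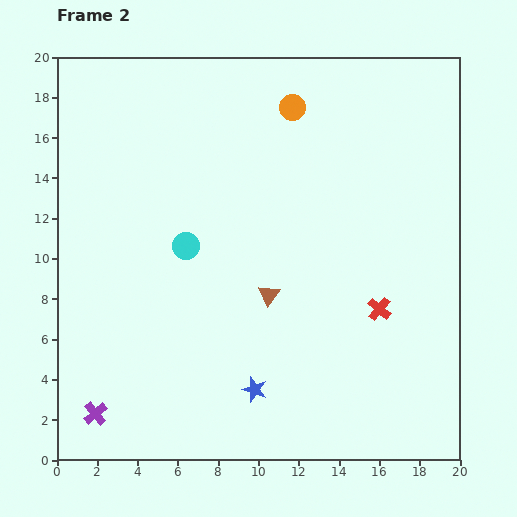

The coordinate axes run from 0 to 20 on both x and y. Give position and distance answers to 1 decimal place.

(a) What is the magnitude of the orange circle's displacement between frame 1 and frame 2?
4.0

The orange circle moved from (15.7, 17.0) to (11.7, 17.5), a distance of √(4.0² + 0.5²) ≈ 4.0.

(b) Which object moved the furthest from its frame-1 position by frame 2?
the red cross

(moved 6.2; next 4.0)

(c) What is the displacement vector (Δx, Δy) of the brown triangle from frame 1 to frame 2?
(0.7, -2.2)

The brown triangle was at (9.8, 10.4) in frame 1 and (10.5, 8.2) in frame 2.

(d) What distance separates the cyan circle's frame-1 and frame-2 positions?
3.7

The cyan circle moved from (2.7, 11.0) to (6.4, 10.6), a distance of √(3.7² + 0.4²) ≈ 3.7.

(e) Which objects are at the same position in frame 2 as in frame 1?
the purple cross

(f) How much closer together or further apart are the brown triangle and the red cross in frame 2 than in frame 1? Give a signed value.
+2.7

Distance in frame 1: 2.8. Distance in frame 2: 5.5.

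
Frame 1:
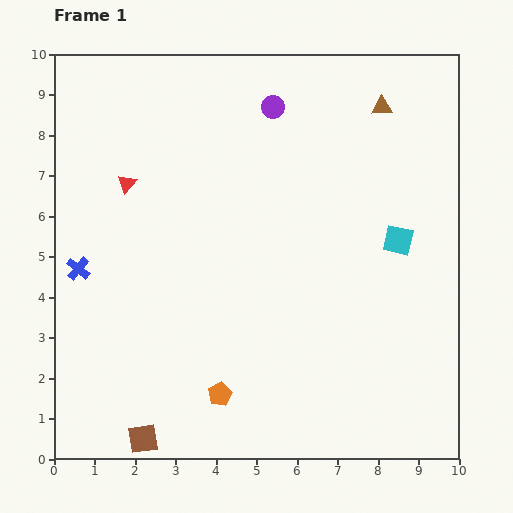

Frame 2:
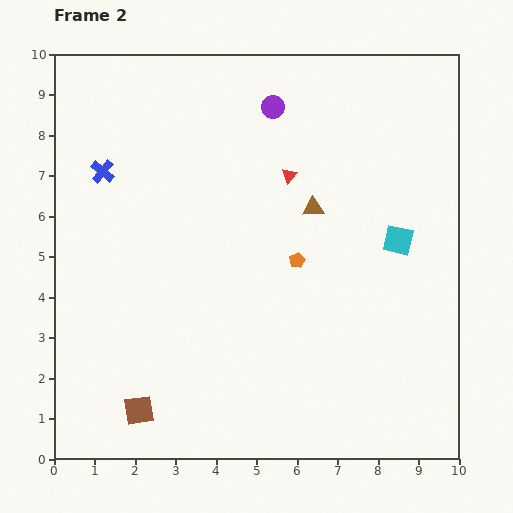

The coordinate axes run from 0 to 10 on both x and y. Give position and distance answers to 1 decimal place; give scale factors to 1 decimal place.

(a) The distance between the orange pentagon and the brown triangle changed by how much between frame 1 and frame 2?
-6.7

Distance in frame 1: 8.1. Distance in frame 2: 1.4.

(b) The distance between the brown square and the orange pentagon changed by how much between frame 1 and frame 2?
+3.2

Distance in frame 1: 2.2. Distance in frame 2: 5.4.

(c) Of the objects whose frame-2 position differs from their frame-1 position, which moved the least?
the brown square

(moved 0.7)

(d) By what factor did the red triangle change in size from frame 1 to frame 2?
0.8×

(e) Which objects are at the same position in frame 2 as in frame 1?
the cyan square, the purple circle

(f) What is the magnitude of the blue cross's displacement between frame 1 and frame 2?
2.5

The blue cross moved from (0.6, 4.7) to (1.2, 7.1), a distance of √(0.6² + 2.4²) ≈ 2.5.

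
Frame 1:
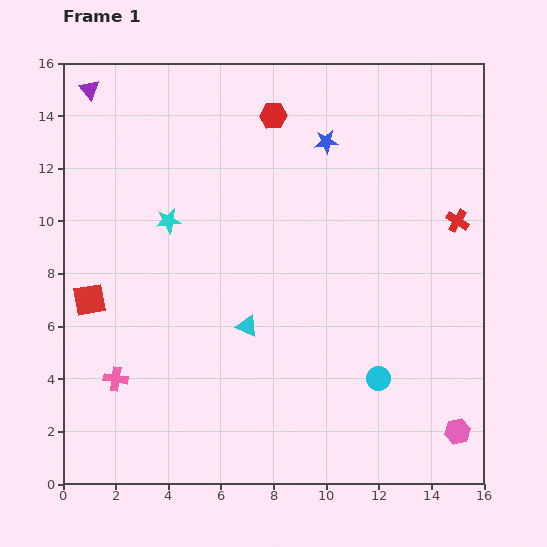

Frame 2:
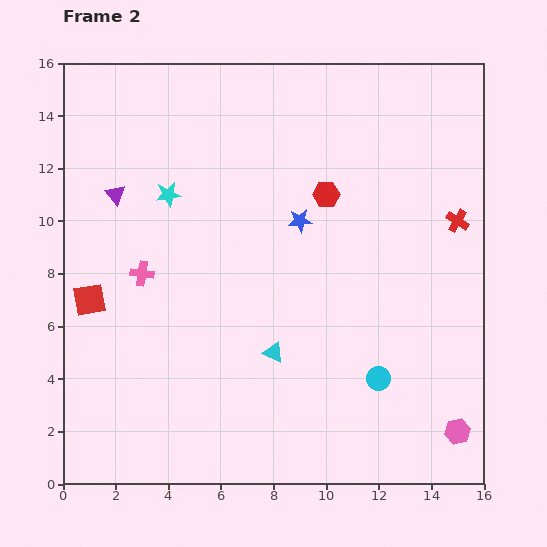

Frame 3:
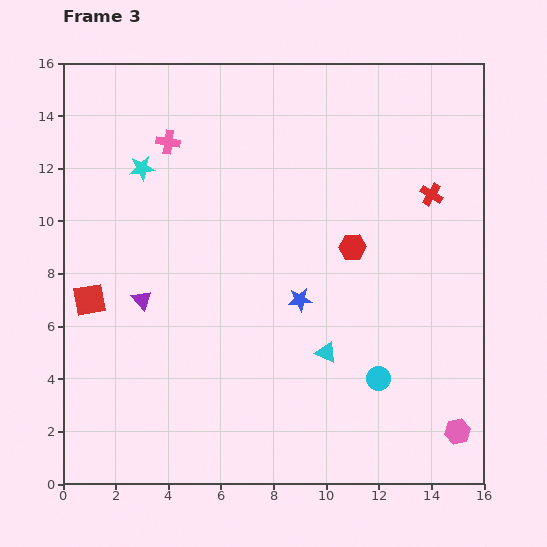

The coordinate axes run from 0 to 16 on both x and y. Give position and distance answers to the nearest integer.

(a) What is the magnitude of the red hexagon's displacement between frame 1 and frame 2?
4

The red hexagon moved from (8, 14) to (10, 11), a distance of √(2² + 3²) ≈ 4.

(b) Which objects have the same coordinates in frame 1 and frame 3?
the cyan circle, the red square, the pink hexagon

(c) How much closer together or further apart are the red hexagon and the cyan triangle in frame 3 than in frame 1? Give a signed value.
-4

Distance in frame 1: 8. Distance in frame 3: 4.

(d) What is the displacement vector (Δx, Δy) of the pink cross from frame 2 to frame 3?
(1, 5)

The pink cross was at (3, 8) in frame 2 and (4, 13) in frame 3.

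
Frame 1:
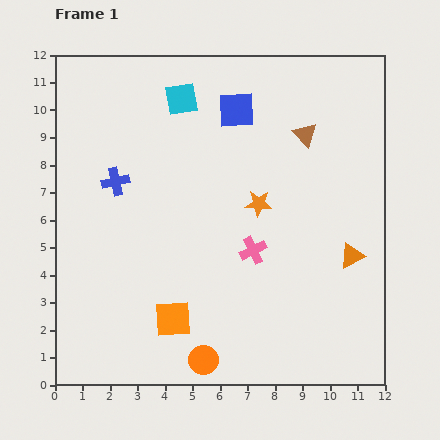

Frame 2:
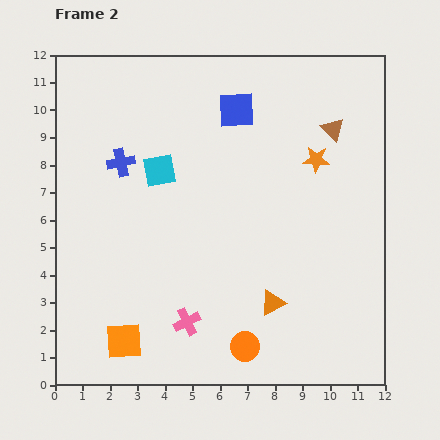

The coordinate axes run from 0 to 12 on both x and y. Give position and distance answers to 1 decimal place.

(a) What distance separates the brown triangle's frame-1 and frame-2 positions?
1.0

The brown triangle moved from (9.1, 9.1) to (10.1, 9.3), a distance of √(1.0² + 0.2²) ≈ 1.0.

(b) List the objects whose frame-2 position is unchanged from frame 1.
the blue square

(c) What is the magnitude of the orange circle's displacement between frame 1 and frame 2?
1.6

The orange circle moved from (5.4, 0.9) to (6.9, 1.4), a distance of √(1.5² + 0.5²) ≈ 1.6.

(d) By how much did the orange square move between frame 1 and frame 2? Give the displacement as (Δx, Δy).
(-1.8, -0.8)

The orange square was at (4.3, 2.4) in frame 1 and (2.5, 1.6) in frame 2.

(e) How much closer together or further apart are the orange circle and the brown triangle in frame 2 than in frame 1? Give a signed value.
-0.5

Distance in frame 1: 9.0. Distance in frame 2: 8.5.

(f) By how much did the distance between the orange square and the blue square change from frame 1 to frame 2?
+1.4

Distance in frame 1: 7.9. Distance in frame 2: 9.3.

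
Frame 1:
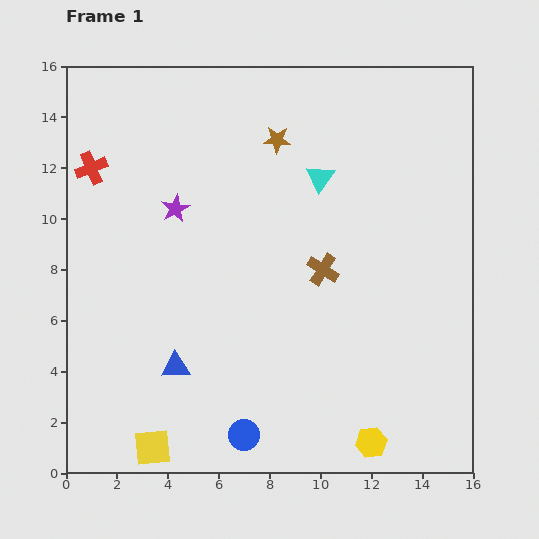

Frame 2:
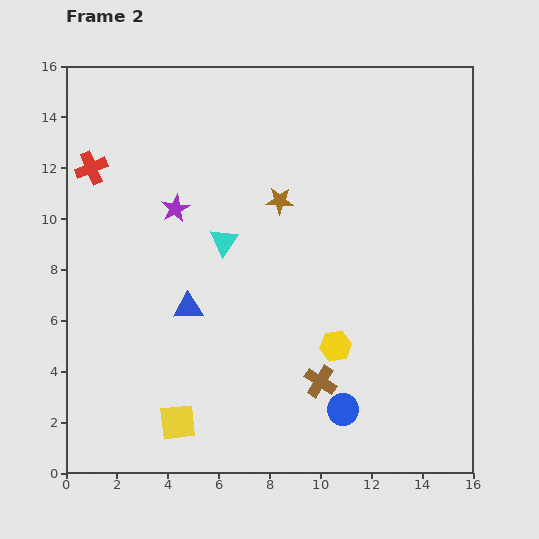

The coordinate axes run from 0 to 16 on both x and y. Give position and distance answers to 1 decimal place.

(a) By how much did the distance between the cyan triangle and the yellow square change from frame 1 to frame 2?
-5.2

Distance in frame 1: 12.5. Distance in frame 2: 7.3.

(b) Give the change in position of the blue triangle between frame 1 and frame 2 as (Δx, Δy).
(0.5, 2.3)

The blue triangle was at (4.3, 4.2) in frame 1 and (4.8, 6.5) in frame 2.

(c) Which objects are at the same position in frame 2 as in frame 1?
the purple star, the red cross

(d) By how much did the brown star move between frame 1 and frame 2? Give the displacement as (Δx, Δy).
(0.1, -2.4)

The brown star was at (8.3, 13.1) in frame 1 and (8.4, 10.7) in frame 2.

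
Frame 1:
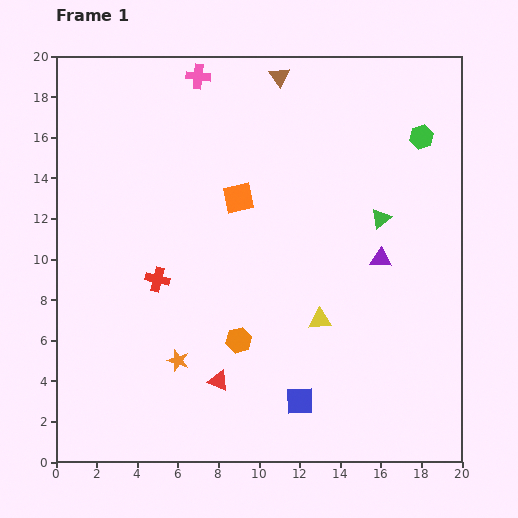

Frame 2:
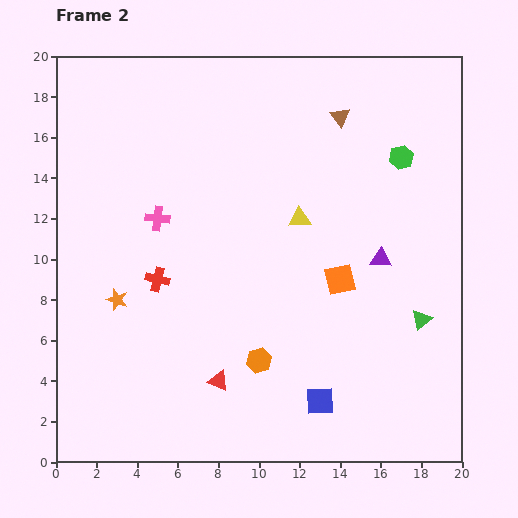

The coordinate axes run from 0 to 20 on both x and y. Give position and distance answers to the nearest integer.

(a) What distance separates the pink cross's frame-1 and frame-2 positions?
7

The pink cross moved from (7, 19) to (5, 12), a distance of √(2² + 7²) ≈ 7.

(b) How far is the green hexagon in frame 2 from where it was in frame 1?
1

The green hexagon moved from (18, 16) to (17, 15), a distance of √(1² + 1²) ≈ 1.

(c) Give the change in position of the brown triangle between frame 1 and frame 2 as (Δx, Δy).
(3, -2)

The brown triangle was at (11, 19) in frame 1 and (14, 17) in frame 2.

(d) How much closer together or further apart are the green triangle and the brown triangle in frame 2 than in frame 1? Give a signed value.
+2

Distance in frame 1: 9. Distance in frame 2: 11.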